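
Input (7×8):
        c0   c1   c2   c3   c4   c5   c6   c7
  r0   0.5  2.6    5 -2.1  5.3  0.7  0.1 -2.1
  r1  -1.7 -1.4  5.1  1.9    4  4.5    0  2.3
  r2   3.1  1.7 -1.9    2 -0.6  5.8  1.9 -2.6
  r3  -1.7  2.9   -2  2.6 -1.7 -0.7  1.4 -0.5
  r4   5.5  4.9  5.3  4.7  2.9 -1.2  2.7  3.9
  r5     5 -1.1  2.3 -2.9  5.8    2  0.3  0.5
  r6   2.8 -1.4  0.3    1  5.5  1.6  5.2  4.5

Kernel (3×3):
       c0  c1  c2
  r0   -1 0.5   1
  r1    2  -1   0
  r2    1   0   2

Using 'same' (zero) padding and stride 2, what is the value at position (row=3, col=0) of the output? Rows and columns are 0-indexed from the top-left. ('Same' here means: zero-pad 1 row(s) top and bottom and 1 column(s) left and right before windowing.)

The receptive field on the zero-padded input at this output position is [0 5 -1.1 / 0 2.8 -1.4 / 0 0 0]. Elementwise product with the kernel and sum: 0·-1 + 5·0.5 + -1.1·1 + 0·2 + 2.8·-1 + 0·1 + 0·2.

-1.4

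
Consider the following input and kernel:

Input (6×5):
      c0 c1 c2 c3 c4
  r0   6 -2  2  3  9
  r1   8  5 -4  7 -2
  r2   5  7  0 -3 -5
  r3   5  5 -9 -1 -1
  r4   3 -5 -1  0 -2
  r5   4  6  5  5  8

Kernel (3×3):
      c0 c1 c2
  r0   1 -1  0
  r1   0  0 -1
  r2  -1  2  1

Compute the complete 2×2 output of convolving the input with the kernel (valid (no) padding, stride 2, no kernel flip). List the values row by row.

21 -10
-7 3

Output[0,0]: The receptive field on the input at this output position is [6 -2 2 / 8 5 -4 / 5 7 0]. Elementwise product with the kernel and sum: 6·1 + -2·-1 + -4·-1 + 5·-1 + 7·2 + 0·1.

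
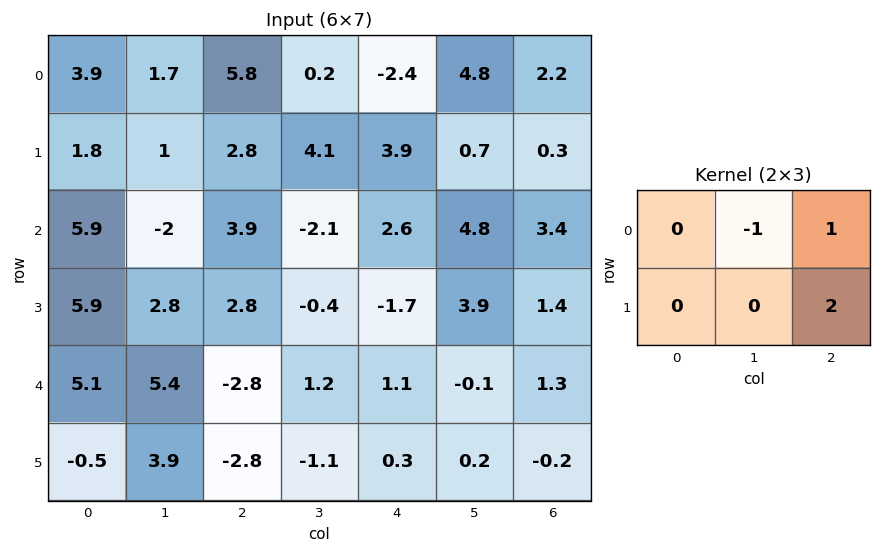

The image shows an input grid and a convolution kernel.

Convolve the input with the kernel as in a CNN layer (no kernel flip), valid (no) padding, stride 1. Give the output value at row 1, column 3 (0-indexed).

The receptive field on the input at this output position is [4.1 3.9 0.7 / -2.1 2.6 4.8]. Elementwise product with the kernel and sum: 3.9·-1 + 0.7·1 + 4.8·2.

6.4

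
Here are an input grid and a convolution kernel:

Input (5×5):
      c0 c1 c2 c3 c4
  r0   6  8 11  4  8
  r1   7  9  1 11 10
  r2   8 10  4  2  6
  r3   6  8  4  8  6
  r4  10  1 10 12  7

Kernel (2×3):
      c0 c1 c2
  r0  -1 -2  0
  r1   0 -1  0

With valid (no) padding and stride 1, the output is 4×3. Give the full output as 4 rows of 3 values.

Output[0,0]: The receptive field on the input at this output position is [6 8 11 / 7 9 1]. Elementwise product with the kernel and sum: 6·-1 + 8·-2 + 9·-1.
Output[0,1]: The receptive field on the input at this output position is [8 11 4 / 9 1 11]. Elementwise product with the kernel and sum: 8·-1 + 11·-2 + 1·-1.

-31 -31 -30
-35 -15 -25
-36 -22 -16
-23 -26 -32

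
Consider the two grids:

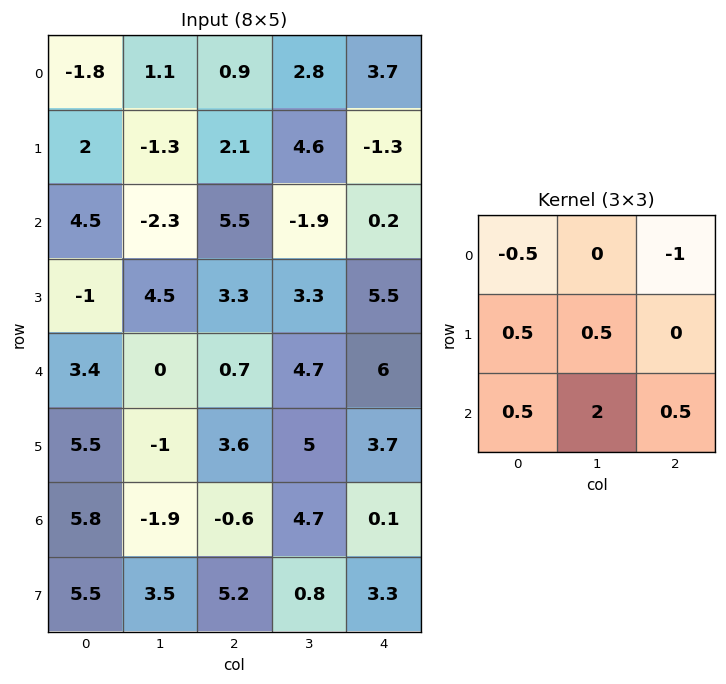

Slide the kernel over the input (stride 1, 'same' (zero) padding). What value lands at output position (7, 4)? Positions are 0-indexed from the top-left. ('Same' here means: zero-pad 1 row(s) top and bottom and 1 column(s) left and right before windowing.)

-0.3

The receptive field on the zero-padded input at this output position is [4.7 0.1 0 / 0.8 3.3 0 / 0 0 0]. Elementwise product with the kernel and sum: 4.7·-0.5 + 0·-1 + 0.8·0.5 + 3.3·0.5 + 0·0.5 + 0·2 + 0·0.5.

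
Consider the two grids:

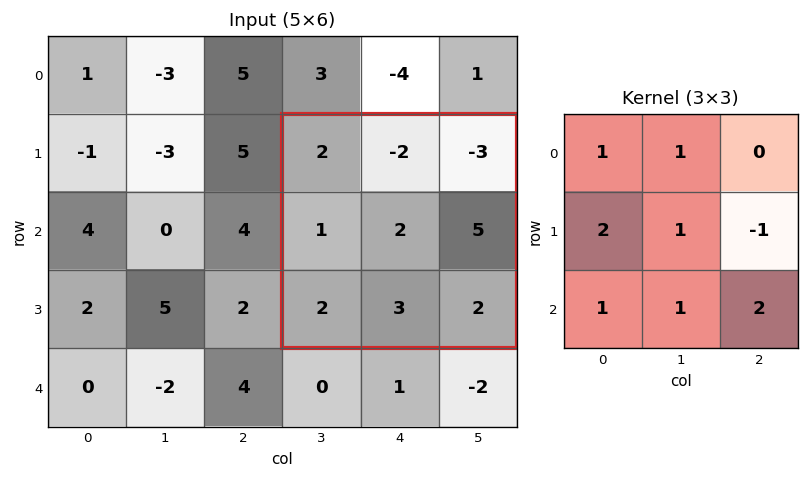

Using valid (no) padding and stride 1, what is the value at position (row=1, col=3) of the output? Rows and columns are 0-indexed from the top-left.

8

The receptive field on the input at this output position is [2 -2 -3 / 1 2 5 / 2 3 2]. Elementwise product with the kernel and sum: 2·1 + -2·1 + 1·2 + 2·1 + 5·-1 + 2·1 + 3·1 + 2·2.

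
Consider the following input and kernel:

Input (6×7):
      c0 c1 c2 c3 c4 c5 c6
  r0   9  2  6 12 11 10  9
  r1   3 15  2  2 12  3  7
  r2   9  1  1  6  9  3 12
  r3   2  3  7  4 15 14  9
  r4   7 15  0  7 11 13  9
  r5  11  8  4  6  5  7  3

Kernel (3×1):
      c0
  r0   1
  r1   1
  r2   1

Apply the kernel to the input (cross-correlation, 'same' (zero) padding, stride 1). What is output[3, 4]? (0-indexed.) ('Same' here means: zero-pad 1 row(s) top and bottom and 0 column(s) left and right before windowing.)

35

The receptive field on the zero-padded input at this output position is [9 / 15 / 11]. Elementwise product with the kernel and sum: 9·1 + 15·1 + 11·1.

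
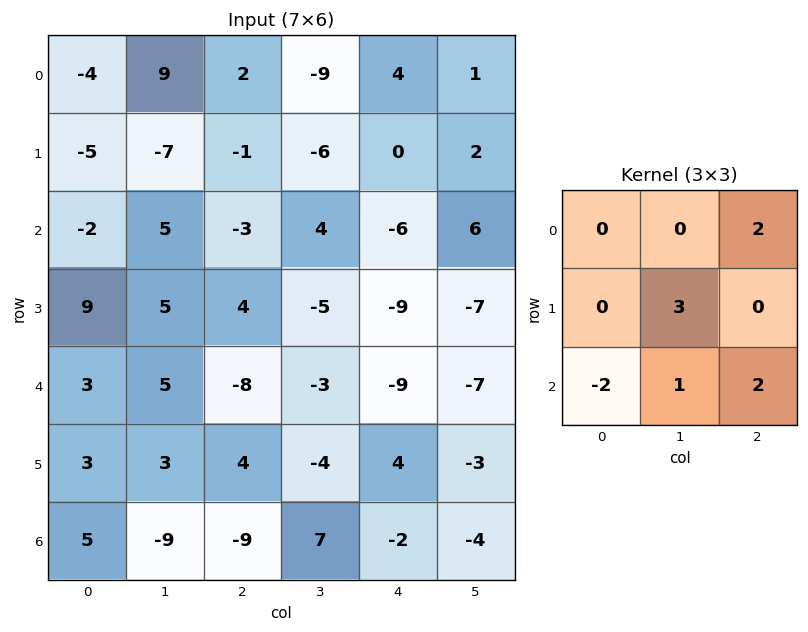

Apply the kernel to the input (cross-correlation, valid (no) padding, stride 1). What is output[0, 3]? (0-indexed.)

The receptive field on the input at this output position is [-9 4 1 / -6 0 2 / 4 -6 6]. Elementwise product with the kernel and sum: 1·2 + 0·3 + 4·-2 + -6·1 + 6·2.

0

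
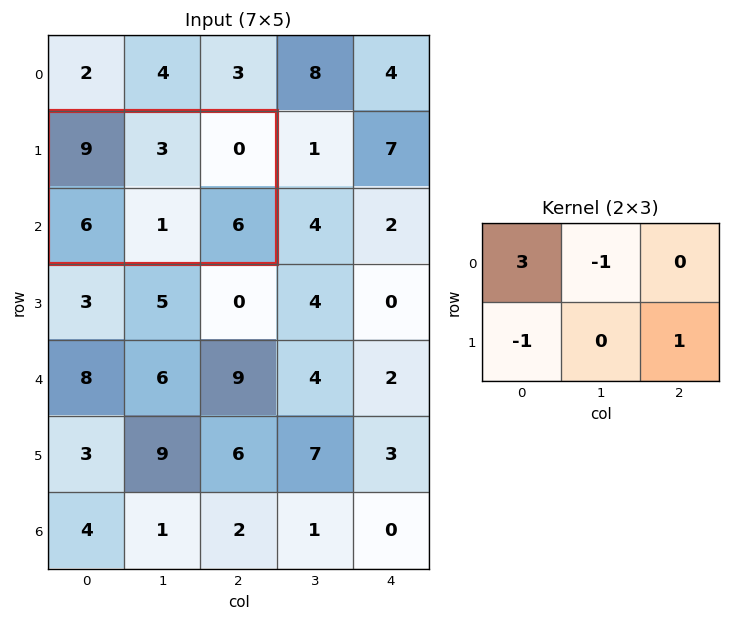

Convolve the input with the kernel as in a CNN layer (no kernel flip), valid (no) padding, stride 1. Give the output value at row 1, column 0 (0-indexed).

The receptive field on the input at this output position is [9 3 0 / 6 1 6]. Elementwise product with the kernel and sum: 9·3 + 3·-1 + 6·-1 + 6·1.

24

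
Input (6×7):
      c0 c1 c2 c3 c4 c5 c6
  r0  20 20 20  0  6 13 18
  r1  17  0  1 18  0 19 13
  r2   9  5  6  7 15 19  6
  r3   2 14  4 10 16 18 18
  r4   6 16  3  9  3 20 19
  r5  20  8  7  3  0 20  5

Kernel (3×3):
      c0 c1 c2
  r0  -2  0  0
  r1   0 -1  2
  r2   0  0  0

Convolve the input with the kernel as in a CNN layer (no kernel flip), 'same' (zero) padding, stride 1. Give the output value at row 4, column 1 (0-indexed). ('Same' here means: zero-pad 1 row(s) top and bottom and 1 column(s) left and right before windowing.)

-14

The receptive field on the zero-padded input at this output position is [2 14 4 / 6 16 3 / 20 8 7]. Elementwise product with the kernel and sum: 2·-2 + 16·-1 + 3·2.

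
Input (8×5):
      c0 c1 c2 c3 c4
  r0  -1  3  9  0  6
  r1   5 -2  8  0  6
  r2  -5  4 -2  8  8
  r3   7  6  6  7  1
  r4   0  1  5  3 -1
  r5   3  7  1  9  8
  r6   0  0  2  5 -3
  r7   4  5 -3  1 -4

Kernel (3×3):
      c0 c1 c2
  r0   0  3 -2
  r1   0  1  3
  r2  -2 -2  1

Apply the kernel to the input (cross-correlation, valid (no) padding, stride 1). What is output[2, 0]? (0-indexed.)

43

The receptive field on the input at this output position is [-5 4 -2 / 7 6 6 / 0 1 5]. Elementwise product with the kernel and sum: 4·3 + -2·-2 + 6·1 + 6·3 + 0·-2 + 1·-2 + 5·1.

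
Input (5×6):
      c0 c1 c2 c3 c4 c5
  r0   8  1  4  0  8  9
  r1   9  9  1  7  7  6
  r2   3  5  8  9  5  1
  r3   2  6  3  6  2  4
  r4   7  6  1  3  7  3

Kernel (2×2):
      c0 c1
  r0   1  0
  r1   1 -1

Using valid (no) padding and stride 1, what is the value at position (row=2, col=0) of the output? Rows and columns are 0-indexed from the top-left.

The receptive field on the input at this output position is [3 5 / 2 6]. Elementwise product with the kernel and sum: 3·1 + 2·1 + 6·-1.

-1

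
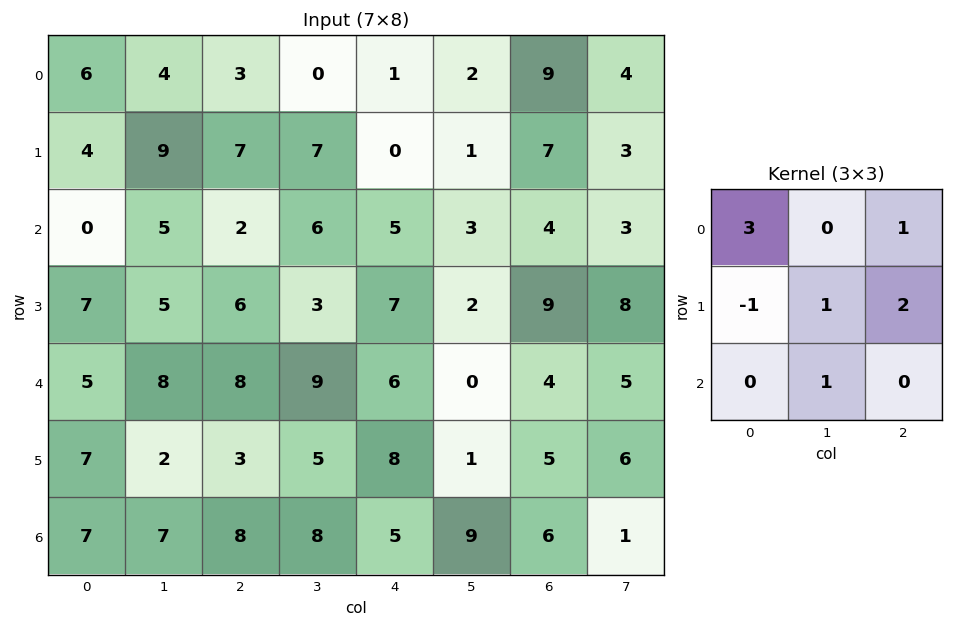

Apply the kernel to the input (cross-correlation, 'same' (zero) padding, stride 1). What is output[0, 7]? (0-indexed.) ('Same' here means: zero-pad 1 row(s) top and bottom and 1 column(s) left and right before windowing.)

-2

The receptive field on the zero-padded input at this output position is [0 0 0 / 9 4 0 / 7 3 0]. Elementwise product with the kernel and sum: 0·3 + 0·1 + 9·-1 + 4·1 + 0·2 + 3·1.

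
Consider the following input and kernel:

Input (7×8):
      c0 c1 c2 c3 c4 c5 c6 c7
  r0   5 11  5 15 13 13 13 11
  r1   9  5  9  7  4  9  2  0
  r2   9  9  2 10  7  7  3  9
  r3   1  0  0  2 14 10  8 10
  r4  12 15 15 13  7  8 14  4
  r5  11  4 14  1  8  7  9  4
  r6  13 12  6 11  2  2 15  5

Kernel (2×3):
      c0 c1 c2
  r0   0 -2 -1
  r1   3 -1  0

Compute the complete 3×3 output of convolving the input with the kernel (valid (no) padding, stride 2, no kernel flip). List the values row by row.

Output[0,0]: The receptive field on the input at this output position is [5 11 5 / 9 5 9]. Elementwise product with the kernel and sum: 11·-2 + 5·-1 + 9·3 + 5·-1.
Output[0,1]: The receptive field on the input at this output position is [5 15 13 / 9 7 4]. Elementwise product with the kernel and sum: 15·-2 + 13·-1 + 9·3 + 7·-1.

-5 -23 -36
-17 -29 15
-16 8 -13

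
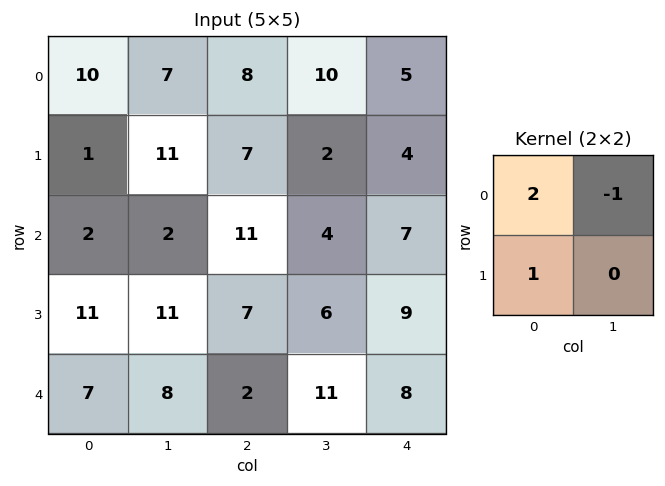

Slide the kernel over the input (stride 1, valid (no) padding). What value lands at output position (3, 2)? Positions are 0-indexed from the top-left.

The receptive field on the input at this output position is [7 6 / 2 11]. Elementwise product with the kernel and sum: 7·2 + 6·-1 + 2·1.

10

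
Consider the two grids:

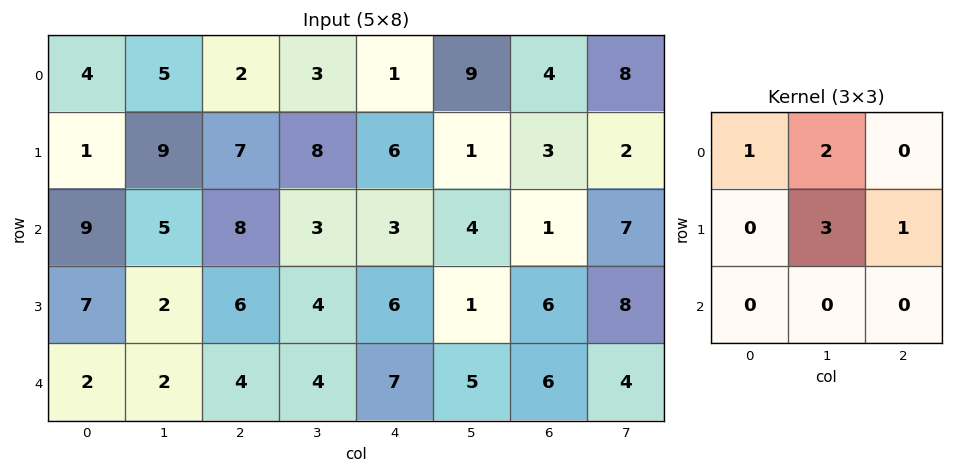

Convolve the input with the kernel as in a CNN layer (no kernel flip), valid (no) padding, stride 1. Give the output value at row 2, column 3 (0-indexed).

28

The receptive field on the input at this output position is [3 3 4 / 4 6 1 / 4 7 5]. Elementwise product with the kernel and sum: 3·1 + 3·2 + 6·3 + 1·1.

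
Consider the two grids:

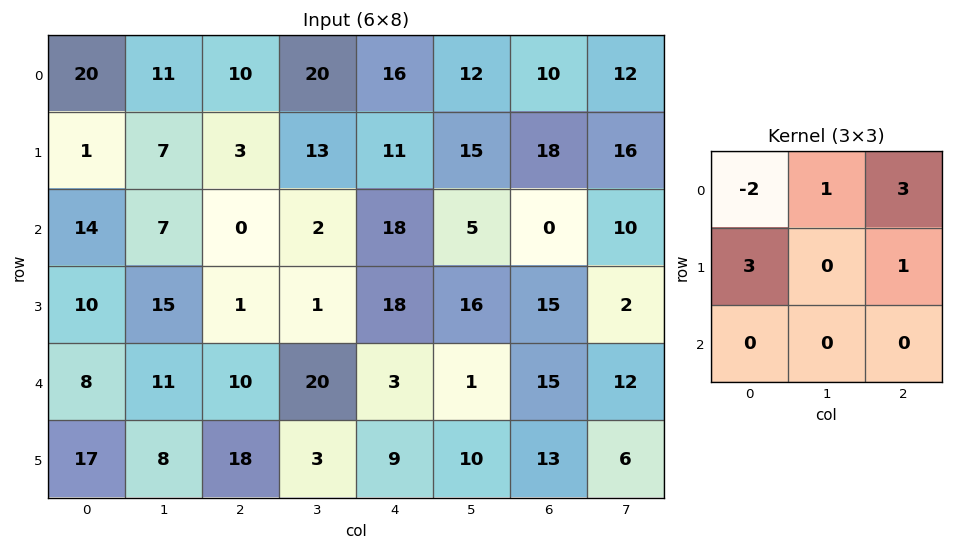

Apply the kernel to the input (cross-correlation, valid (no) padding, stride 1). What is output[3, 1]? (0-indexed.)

The receptive field on the input at this output position is [15 1 1 / 11 10 20 / 8 18 3]. Elementwise product with the kernel and sum: 15·-2 + 1·1 + 1·3 + 11·3 + 20·1.

27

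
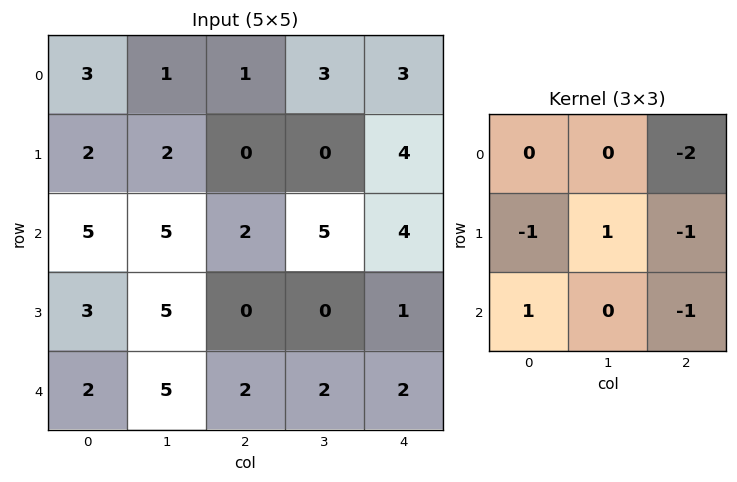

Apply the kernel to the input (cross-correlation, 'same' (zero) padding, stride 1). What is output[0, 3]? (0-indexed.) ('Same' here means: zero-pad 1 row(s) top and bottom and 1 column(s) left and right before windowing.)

The receptive field on the zero-padded input at this output position is [0 0 0 / 1 3 3 / 0 0 4]. Elementwise product with the kernel and sum: 0·-2 + 1·-1 + 3·1 + 3·-1 + 0·1 + 4·-1.

-5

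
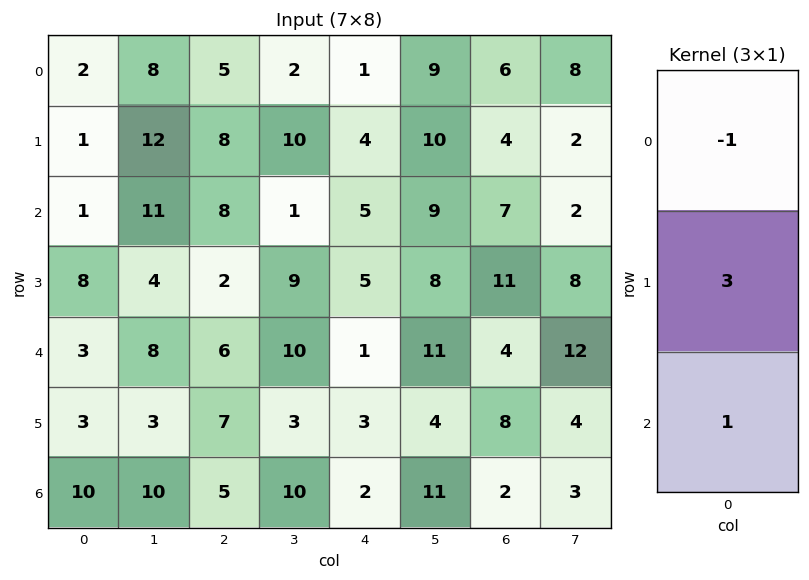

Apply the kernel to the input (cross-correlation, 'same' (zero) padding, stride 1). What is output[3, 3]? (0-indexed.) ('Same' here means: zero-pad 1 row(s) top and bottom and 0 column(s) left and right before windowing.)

The receptive field on the zero-padded input at this output position is [1 / 9 / 10]. Elementwise product with the kernel and sum: 1·-1 + 9·3 + 10·1.

36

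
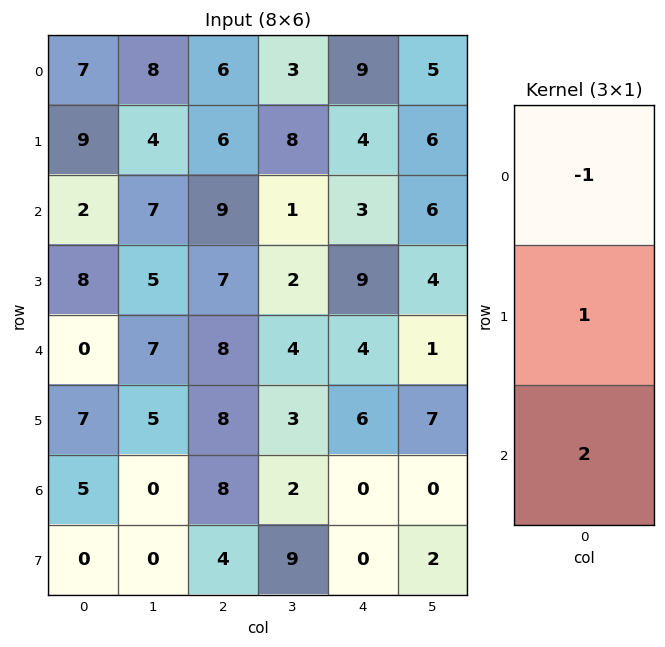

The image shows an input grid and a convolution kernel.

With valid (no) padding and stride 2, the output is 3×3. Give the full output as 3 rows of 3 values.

6 18 1
6 14 14
17 16 2

Output[0,0]: The receptive field on the input at this output position is [7 / 9 / 2]. Elementwise product with the kernel and sum: 7·-1 + 9·1 + 2·2.
Output[0,1]: The receptive field on the input at this output position is [6 / 6 / 9]. Elementwise product with the kernel and sum: 6·-1 + 6·1 + 9·2.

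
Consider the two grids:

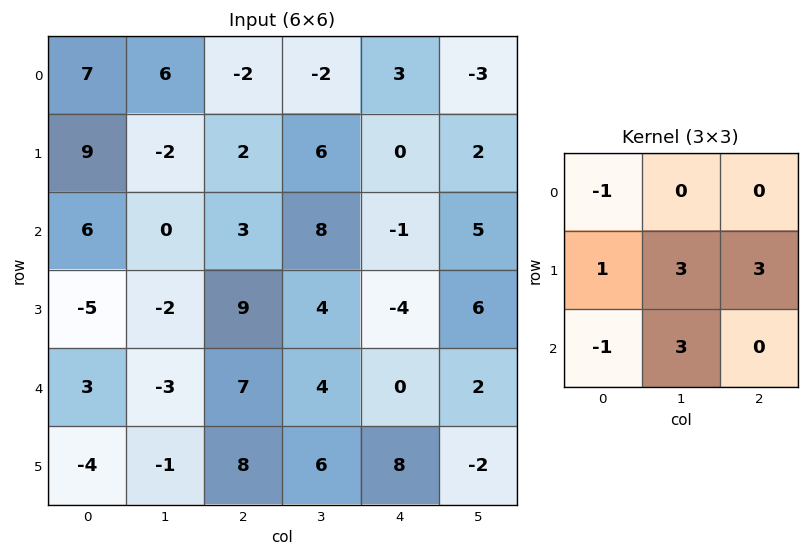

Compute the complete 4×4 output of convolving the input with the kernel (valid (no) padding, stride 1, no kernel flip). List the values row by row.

-4 25 43 3
5 64 25 -2
-2 61 11 -2
21 57 20 24

Output[0,0]: The receptive field on the input at this output position is [7 6 -2 / 9 -2 2 / 6 0 3]. Elementwise product with the kernel and sum: 7·-1 + 9·1 + -2·3 + 2·3 + 6·-1 + 0·3.
Output[0,1]: The receptive field on the input at this output position is [6 -2 -2 / -2 2 6 / 0 3 8]. Elementwise product with the kernel and sum: 6·-1 + -2·1 + 2·3 + 6·3 + 0·-1 + 3·3.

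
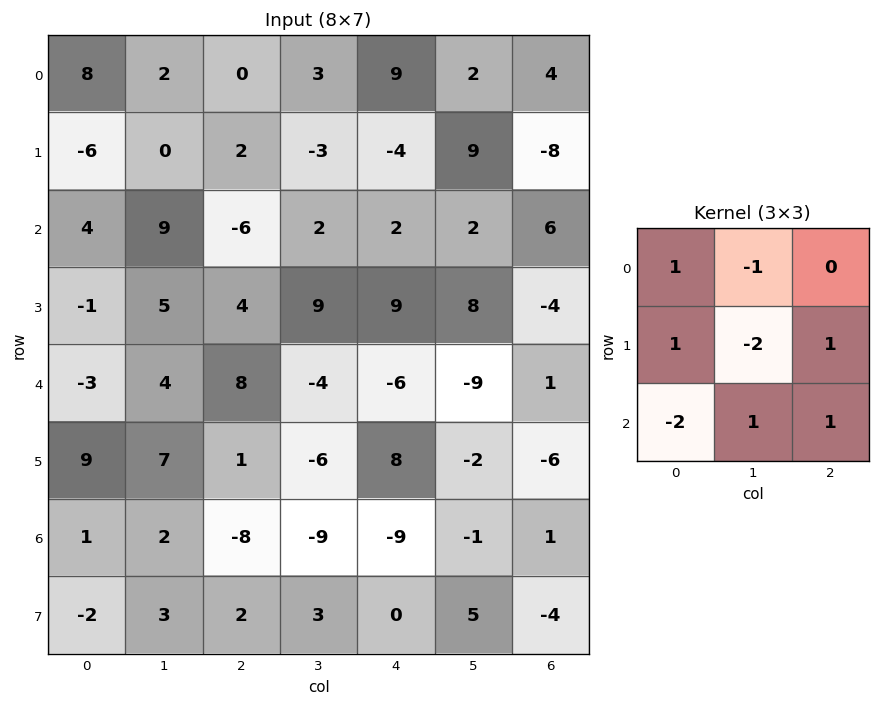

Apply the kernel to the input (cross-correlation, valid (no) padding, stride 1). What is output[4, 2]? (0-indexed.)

The receptive field on the input at this output position is [8 -4 -6 / 1 -6 8 / -8 -9 -9]. Elementwise product with the kernel and sum: 8·1 + -4·-1 + 1·1 + -6·-2 + 8·1 + -8·-2 + -9·1 + -9·1.

31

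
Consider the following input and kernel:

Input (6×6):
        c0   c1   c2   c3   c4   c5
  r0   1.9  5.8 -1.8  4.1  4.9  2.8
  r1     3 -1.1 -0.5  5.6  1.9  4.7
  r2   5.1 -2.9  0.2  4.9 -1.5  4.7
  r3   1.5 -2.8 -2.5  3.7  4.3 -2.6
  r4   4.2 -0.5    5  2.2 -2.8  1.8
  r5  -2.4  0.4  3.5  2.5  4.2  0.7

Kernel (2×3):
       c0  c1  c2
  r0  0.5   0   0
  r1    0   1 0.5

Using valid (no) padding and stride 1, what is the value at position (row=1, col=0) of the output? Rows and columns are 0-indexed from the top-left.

The receptive field on the input at this output position is [3 -1.1 -0.5 / 5.1 -2.9 0.2]. Elementwise product with the kernel and sum: 3·0.5 + -2.9·1 + 0.2·0.5.

-1.3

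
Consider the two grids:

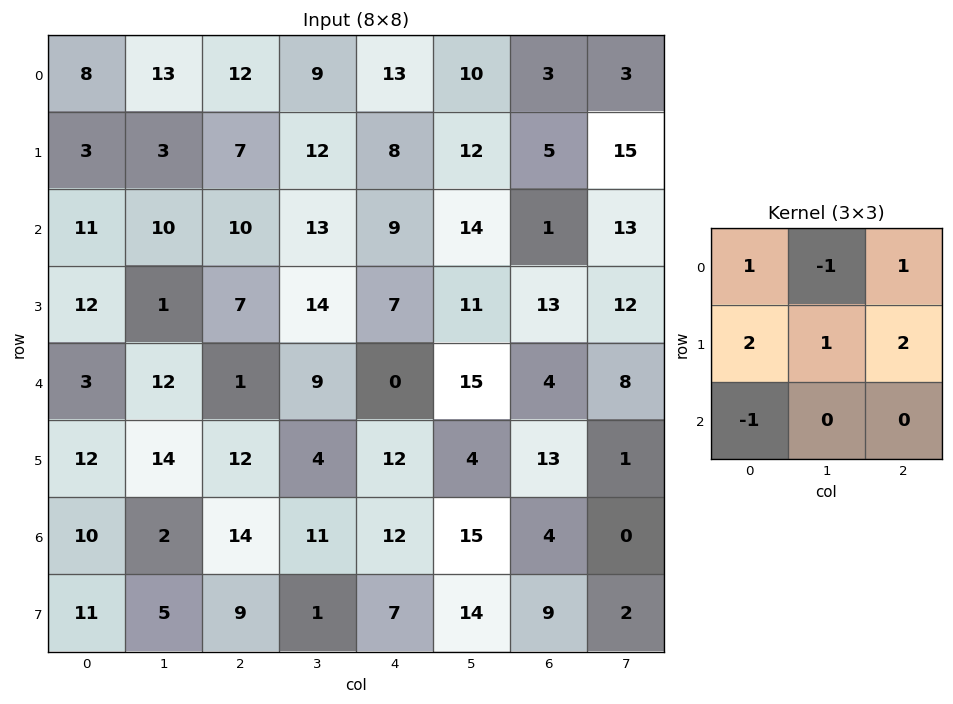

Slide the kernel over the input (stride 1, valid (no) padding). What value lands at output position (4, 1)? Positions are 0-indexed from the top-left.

The receptive field on the input at this output position is [12 1 9 / 14 12 4 / 2 14 11]. Elementwise product with the kernel and sum: 12·1 + 1·-1 + 9·1 + 14·2 + 12·1 + 4·2 + 2·-1.

66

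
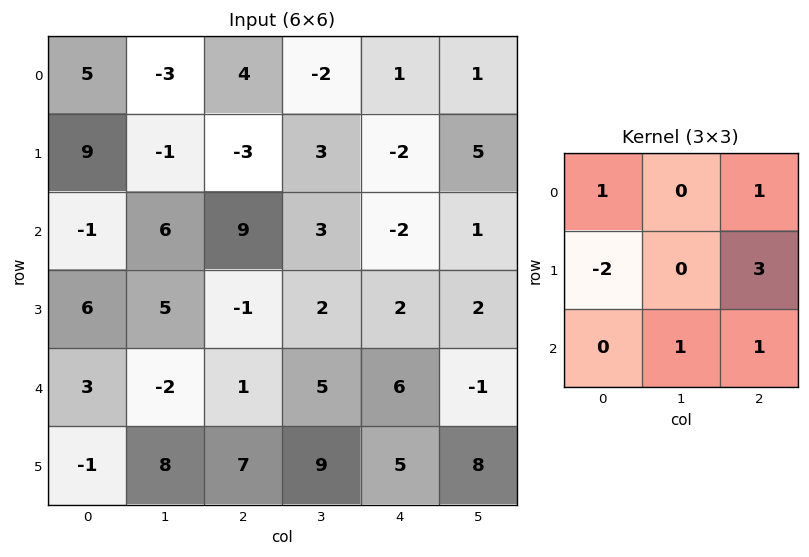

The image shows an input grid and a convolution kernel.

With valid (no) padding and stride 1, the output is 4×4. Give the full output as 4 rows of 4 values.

Output[0,0]: The receptive field on the input at this output position is [5 -3 4 / 9 -1 -3 / -1 6 9]. Elementwise product with the kernel and sum: 5·1 + 4·1 + 9·-2 + -3·3 + 6·1 + 9·1.

-3 18 6 7
39 0 -25 9
-8 11 26 11
17 42 31 4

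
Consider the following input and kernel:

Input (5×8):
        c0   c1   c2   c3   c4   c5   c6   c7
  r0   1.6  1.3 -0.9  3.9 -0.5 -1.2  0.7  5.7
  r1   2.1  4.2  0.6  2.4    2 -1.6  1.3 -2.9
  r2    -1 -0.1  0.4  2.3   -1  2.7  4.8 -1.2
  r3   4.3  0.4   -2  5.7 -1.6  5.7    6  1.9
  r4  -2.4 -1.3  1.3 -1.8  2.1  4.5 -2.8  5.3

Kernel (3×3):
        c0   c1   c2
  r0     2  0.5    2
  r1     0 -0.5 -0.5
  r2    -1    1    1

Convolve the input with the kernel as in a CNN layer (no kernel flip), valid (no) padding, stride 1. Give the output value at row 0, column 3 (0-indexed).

The receptive field on the input at this output position is [3.9 -0.5 -1.2 / 2.4 2 -1.6 / 2.3 -1 2.7]. Elementwise product with the kernel and sum: 3.9·2 + -0.5·0.5 + -1.2·2 + 2·-0.5 + -1.6·-0.5 + 2.3·-1 + -1·1 + 2.7·1.

4.35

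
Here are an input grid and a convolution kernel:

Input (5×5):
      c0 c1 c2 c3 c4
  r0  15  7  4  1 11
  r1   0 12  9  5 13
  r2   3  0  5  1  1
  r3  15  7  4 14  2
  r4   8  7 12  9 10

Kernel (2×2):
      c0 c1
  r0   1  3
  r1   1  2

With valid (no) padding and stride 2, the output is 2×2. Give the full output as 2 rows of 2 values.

Output[0,0]: The receptive field on the input at this output position is [15 7 / 0 12]. Elementwise product with the kernel and sum: 15·1 + 7·3 + 0·1 + 12·2.
Output[0,1]: The receptive field on the input at this output position is [4 1 / 9 5]. Elementwise product with the kernel and sum: 4·1 + 1·3 + 9·1 + 5·2.

60 26
32 40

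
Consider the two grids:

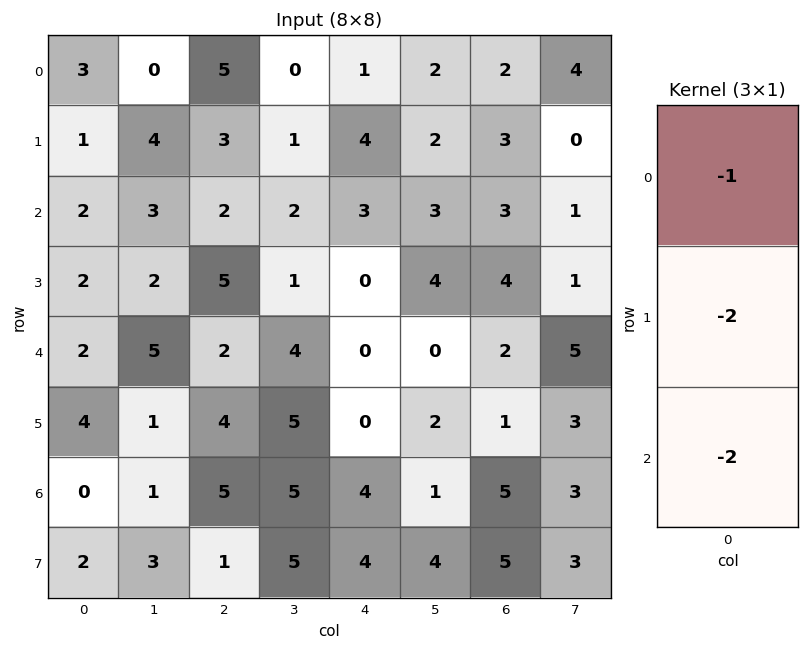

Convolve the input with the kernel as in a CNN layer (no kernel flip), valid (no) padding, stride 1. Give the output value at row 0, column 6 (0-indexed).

-14

The receptive field on the input at this output position is [2 / 3 / 3]. Elementwise product with the kernel and sum: 2·-1 + 3·-2 + 3·-2.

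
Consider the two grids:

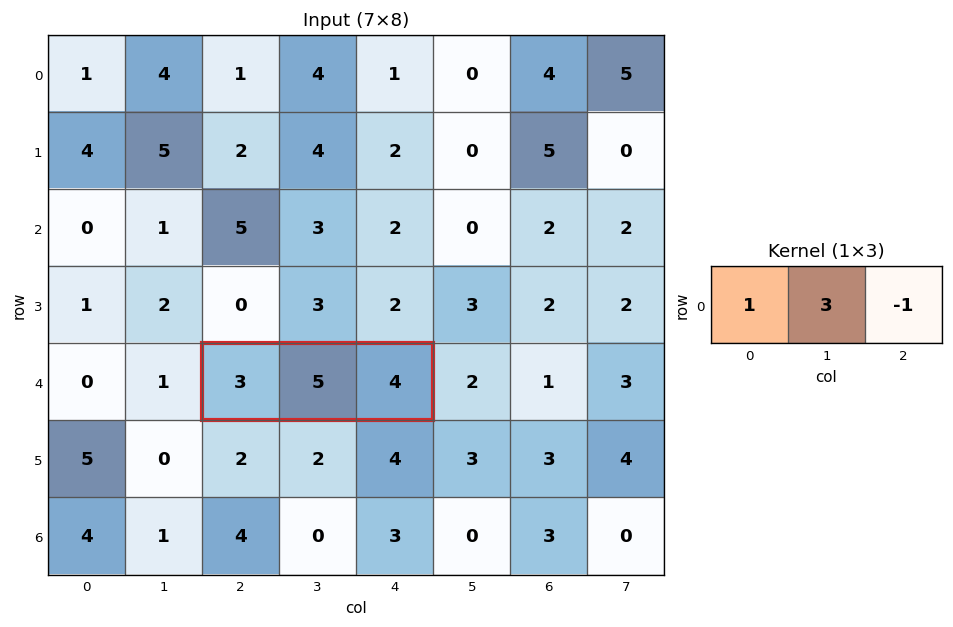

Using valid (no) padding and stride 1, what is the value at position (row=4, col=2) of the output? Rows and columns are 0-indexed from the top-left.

14

The receptive field on the input at this output position is [3 5 4]. Elementwise product with the kernel and sum: 3·1 + 5·3 + 4·-1.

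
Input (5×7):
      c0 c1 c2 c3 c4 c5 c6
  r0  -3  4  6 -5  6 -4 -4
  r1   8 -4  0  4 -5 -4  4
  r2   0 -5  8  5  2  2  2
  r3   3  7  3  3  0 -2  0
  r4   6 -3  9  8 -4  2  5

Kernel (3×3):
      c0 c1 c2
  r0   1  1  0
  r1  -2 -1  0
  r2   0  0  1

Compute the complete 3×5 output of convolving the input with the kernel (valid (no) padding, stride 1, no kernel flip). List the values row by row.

Output[0,0]: The receptive field on the input at this output position is [-3 4 6 / 8 -4 0 / 0 -5 8]. Elementwise product with the kernel and sum: -3·1 + 4·1 + 8·-2 + -4·-1 + 8·1.

-3 23 -1 0 18
12 1 -17 -15 -15
-9 -6 0 3 11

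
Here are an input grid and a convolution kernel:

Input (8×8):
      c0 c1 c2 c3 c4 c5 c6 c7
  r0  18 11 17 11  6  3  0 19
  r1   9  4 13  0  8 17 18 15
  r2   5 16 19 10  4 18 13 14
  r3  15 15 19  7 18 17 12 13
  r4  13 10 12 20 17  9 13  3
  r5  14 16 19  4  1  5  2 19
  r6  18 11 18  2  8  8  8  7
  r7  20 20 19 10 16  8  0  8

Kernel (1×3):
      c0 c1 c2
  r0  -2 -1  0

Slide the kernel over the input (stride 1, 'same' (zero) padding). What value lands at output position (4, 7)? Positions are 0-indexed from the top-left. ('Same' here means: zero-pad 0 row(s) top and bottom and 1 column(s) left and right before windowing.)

-29

The receptive field on the zero-padded input at this output position is [13 3 0]. Elementwise product with the kernel and sum: 13·-2 + 3·-1.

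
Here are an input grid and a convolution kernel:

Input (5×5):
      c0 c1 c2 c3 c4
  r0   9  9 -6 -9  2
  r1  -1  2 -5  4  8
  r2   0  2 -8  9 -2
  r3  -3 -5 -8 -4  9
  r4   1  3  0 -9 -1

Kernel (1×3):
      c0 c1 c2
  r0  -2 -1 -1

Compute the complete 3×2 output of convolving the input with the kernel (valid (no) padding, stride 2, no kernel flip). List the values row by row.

-21 19
6 9
-5 10

Output[0,0]: The receptive field on the input at this output position is [9 9 -6]. Elementwise product with the kernel and sum: 9·-2 + 9·-1 + -6·-1.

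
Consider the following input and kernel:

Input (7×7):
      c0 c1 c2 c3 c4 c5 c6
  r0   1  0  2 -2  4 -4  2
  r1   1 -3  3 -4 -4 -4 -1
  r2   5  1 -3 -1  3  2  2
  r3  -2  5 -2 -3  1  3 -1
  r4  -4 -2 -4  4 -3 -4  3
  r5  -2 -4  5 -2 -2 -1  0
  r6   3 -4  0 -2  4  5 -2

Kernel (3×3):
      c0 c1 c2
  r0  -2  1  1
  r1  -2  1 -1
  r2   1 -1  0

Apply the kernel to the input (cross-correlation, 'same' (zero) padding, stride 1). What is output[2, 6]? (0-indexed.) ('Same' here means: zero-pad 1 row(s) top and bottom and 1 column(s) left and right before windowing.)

9

The receptive field on the zero-padded input at this output position is [-4 -1 0 / 2 2 0 / 3 -1 0]. Elementwise product with the kernel and sum: -4·-2 + -1·1 + 0·1 + 2·-2 + 2·1 + 0·-1 + 3·1 + -1·-1.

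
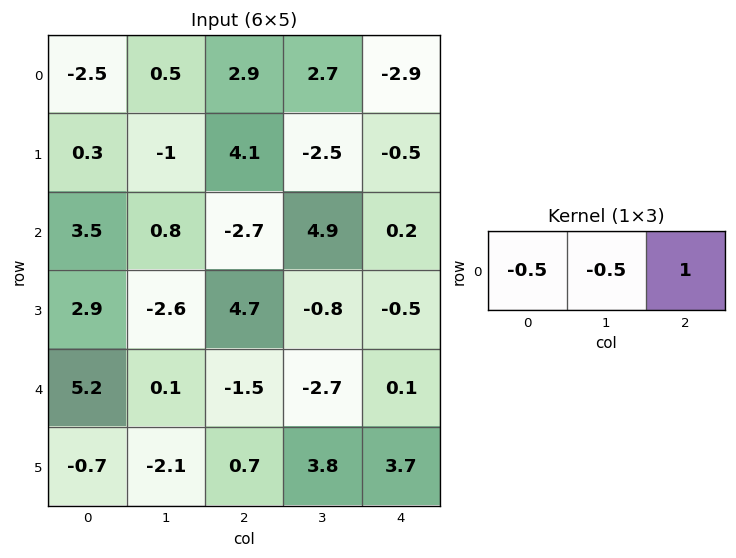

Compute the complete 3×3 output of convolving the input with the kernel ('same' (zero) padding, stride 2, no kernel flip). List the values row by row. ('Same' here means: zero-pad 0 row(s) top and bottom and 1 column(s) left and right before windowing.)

1.75 1 0.1
-0.95 5.85 -2.55
-2.5 -2 1.3

Output[0,0]: The receptive field on the zero-padded input at this output position is [0 -2.5 0.5]. Elementwise product with the kernel and sum: 0·-0.5 + -2.5·-0.5 + 0.5·1.
Output[0,1]: The receptive field on the zero-padded input at this output position is [0.5 2.9 2.7]. Elementwise product with the kernel and sum: 0.5·-0.5 + 2.9·-0.5 + 2.7·1.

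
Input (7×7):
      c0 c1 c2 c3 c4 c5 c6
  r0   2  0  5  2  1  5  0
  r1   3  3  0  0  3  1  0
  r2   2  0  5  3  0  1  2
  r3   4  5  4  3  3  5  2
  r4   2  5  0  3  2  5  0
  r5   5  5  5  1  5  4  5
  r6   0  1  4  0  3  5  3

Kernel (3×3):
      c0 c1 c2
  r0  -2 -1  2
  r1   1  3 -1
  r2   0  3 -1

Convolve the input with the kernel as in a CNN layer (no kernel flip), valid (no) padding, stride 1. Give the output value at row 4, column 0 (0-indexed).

5

The receptive field on the input at this output position is [2 5 0 / 5 5 5 / 0 1 4]. Elementwise product with the kernel and sum: 2·-2 + 5·-1 + 0·2 + 5·1 + 5·3 + 5·-1 + 1·3 + 4·-1.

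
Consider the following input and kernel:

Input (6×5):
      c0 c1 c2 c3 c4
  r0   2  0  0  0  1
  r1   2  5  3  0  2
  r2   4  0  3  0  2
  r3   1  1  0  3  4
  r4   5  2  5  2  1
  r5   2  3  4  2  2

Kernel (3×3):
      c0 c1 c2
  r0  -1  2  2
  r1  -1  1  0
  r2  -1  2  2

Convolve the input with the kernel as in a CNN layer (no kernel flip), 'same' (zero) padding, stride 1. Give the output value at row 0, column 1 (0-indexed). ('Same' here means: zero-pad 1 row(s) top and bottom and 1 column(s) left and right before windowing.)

The receptive field on the zero-padded input at this output position is [0 0 0 / 2 0 0 / 2 5 3]. Elementwise product with the kernel and sum: 0·-1 + 0·2 + 0·2 + 2·-1 + 0·1 + 2·-1 + 5·2 + 3·2.

12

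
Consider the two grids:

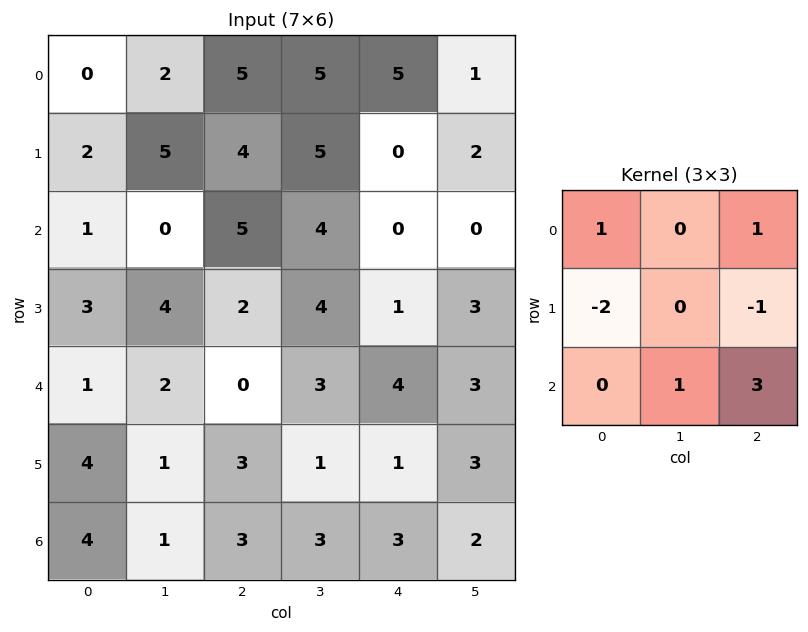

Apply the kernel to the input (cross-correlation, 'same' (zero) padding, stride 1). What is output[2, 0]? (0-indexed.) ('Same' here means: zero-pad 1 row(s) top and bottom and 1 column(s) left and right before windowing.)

20

The receptive field on the zero-padded input at this output position is [0 2 5 / 0 1 0 / 0 3 4]. Elementwise product with the kernel and sum: 0·1 + 5·1 + 0·-2 + 0·-1 + 3·1 + 4·3.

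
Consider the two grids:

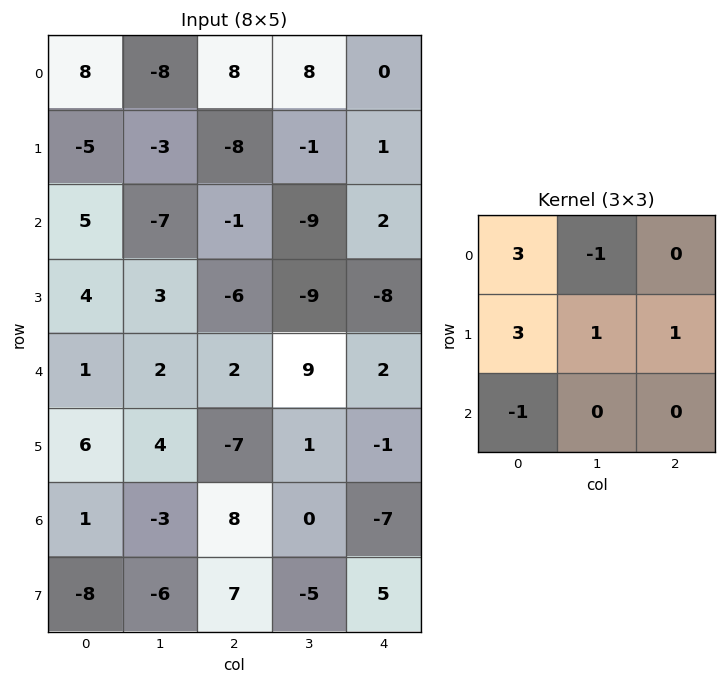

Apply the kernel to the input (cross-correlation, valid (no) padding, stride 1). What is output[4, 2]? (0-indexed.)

The receptive field on the input at this output position is [2 9 2 / -7 1 -1 / 8 0 -7]. Elementwise product with the kernel and sum: 2·3 + 9·-1 + -7·3 + 1·1 + -1·1 + 8·-1.

-32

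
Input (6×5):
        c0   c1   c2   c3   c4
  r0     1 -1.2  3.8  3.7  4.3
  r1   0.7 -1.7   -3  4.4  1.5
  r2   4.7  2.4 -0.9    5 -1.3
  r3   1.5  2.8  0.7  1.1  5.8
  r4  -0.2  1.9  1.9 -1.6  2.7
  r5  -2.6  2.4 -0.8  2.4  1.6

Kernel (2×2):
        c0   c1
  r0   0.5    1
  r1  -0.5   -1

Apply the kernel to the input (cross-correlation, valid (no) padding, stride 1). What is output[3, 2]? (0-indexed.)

The receptive field on the input at this output position is [0.7 1.1 / 1.9 -1.6]. Elementwise product with the kernel and sum: 0.7·0.5 + 1.1·1 + 1.9·-0.5 + -1.6·-1.

2.1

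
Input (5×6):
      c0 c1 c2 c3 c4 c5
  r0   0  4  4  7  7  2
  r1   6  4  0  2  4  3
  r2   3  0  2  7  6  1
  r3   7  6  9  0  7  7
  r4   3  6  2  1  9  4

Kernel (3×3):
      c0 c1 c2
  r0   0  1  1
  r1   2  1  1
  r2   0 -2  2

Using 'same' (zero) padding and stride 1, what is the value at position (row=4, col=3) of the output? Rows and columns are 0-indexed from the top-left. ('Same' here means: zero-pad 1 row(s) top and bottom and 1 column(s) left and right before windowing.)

21

The receptive field on the zero-padded input at this output position is [9 0 7 / 2 1 9 / 0 0 0]. Elementwise product with the kernel and sum: 0·1 + 7·1 + 2·2 + 1·1 + 9·1 + 0·-2 + 0·2.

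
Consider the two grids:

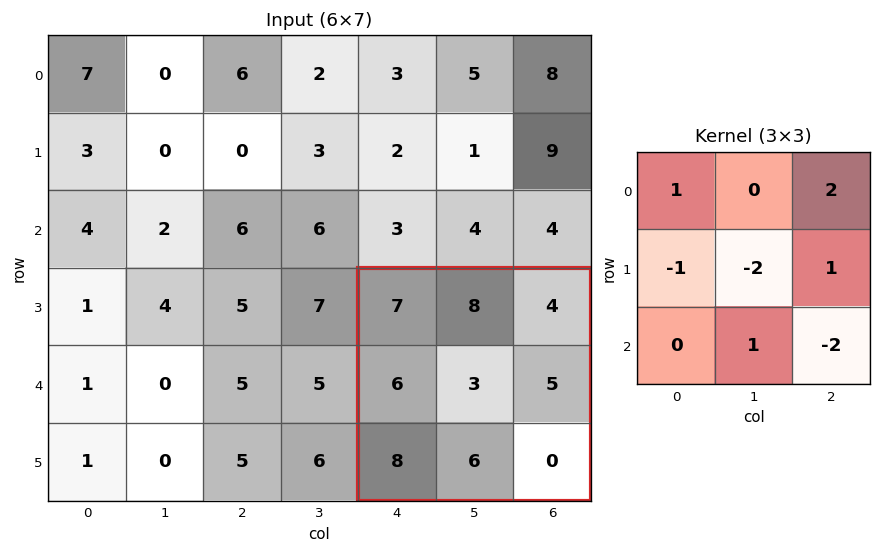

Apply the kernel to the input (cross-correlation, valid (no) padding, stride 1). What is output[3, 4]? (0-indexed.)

14

The receptive field on the input at this output position is [7 8 4 / 6 3 5 / 8 6 0]. Elementwise product with the kernel and sum: 7·1 + 4·2 + 6·-1 + 3·-2 + 5·1 + 6·1 + 0·-2.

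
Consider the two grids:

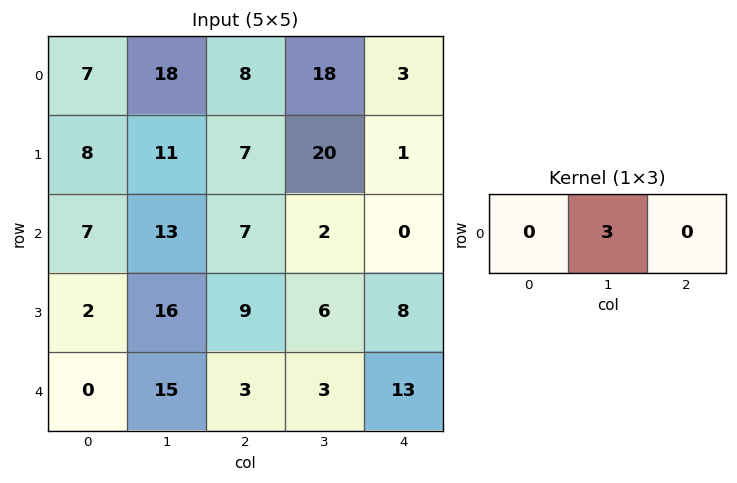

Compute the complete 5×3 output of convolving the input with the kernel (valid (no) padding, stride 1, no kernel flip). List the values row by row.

54 24 54
33 21 60
39 21 6
48 27 18
45 9 9

Output[0,0]: The receptive field on the input at this output position is [7 18 8]. Elementwise product with the kernel and sum: 18·3.
Output[0,1]: The receptive field on the input at this output position is [18 8 18]. Elementwise product with the kernel and sum: 8·3.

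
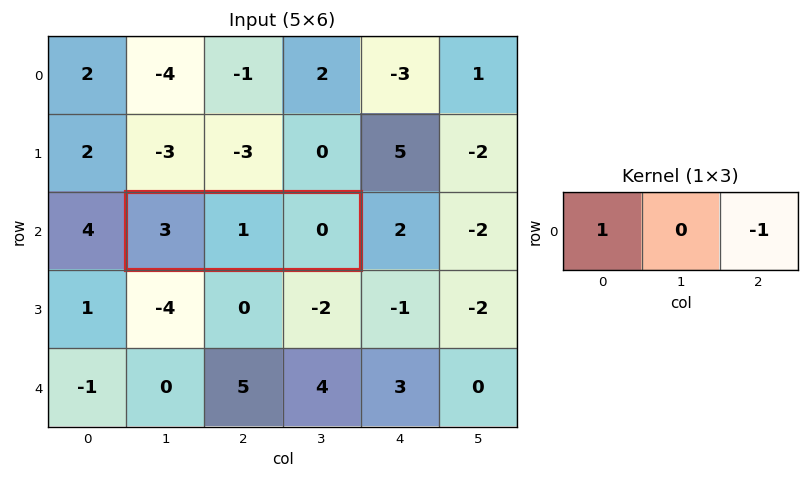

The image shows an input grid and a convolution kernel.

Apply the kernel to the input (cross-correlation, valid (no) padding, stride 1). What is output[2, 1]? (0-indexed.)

3

The receptive field on the input at this output position is [3 1 0]. Elementwise product with the kernel and sum: 3·1 + 0·-1.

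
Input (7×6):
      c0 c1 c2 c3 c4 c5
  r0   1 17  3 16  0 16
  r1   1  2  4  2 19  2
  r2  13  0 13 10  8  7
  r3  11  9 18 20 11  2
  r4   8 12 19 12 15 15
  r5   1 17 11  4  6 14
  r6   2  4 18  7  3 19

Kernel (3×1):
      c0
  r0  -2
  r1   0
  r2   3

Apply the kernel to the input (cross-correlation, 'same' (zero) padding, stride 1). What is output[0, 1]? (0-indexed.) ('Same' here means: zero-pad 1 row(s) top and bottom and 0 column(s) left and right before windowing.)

The receptive field on the zero-padded input at this output position is [0 / 17 / 2]. Elementwise product with the kernel and sum: 0·-2 + 2·3.

6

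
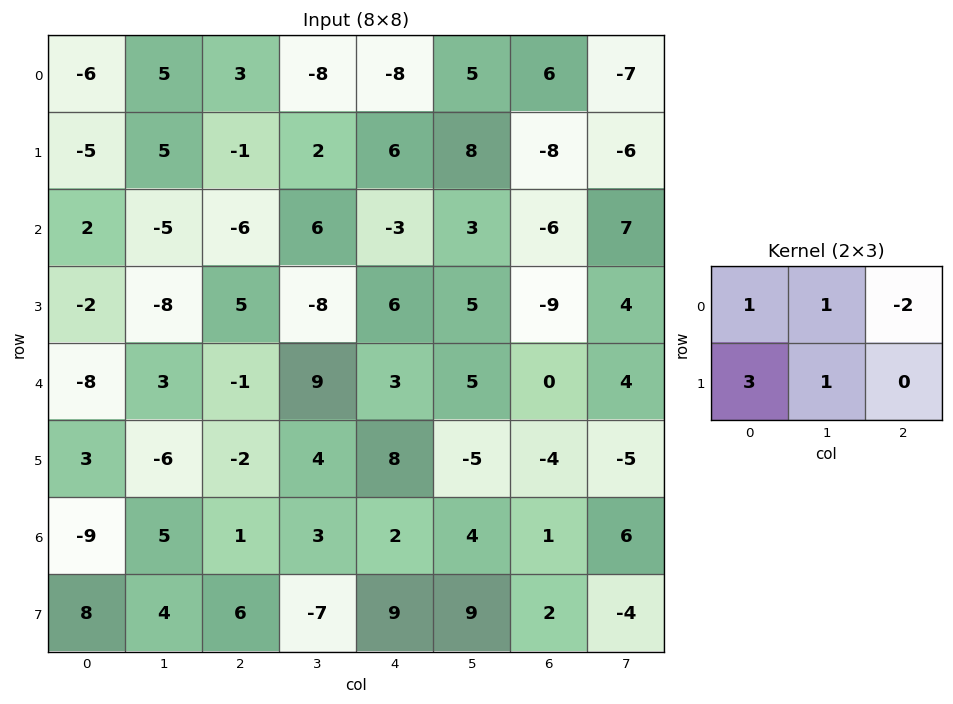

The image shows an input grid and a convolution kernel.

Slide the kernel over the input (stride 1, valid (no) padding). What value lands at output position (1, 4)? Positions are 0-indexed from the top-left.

24

The receptive field on the input at this output position is [6 8 -8 / -3 3 -6]. Elementwise product with the kernel and sum: 6·1 + 8·1 + -8·-2 + -3·3 + 3·1.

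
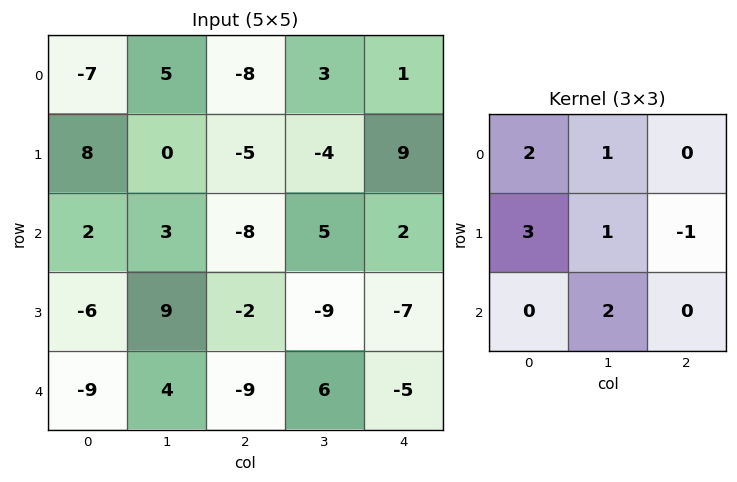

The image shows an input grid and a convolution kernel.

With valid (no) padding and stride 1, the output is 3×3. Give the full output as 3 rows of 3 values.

26 -15 -31
51 -13 -53
8 14 -7

Output[0,0]: The receptive field on the input at this output position is [-7 5 -8 / 8 0 -5 / 2 3 -8]. Elementwise product with the kernel and sum: -7·2 + 5·1 + 8·3 + 0·1 + -5·-1 + 3·2.
Output[0,1]: The receptive field on the input at this output position is [5 -8 3 / 0 -5 -4 / 3 -8 5]. Elementwise product with the kernel and sum: 5·2 + -8·1 + 0·3 + -5·1 + -4·-1 + -8·2.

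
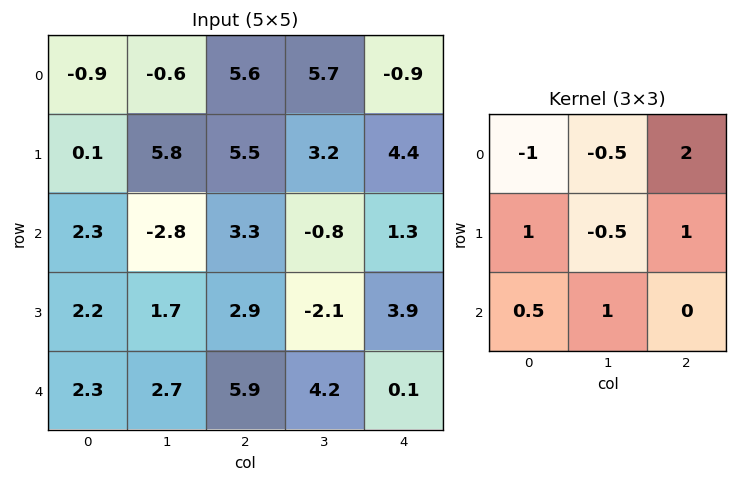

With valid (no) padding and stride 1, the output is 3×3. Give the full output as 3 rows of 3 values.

13.45 17.35 -1.1
17.8 -3.65 6.05
13.8 4.95 14.7

Output[0,0]: The receptive field on the input at this output position is [-0.9 -0.6 5.6 / 0.1 5.8 5.5 / 2.3 -2.8 3.3]. Elementwise product with the kernel and sum: -0.9·-1 + -0.6·-0.5 + 5.6·2 + 0.1·1 + 5.8·-0.5 + 5.5·1 + 2.3·0.5 + -2.8·1.
Output[0,1]: The receptive field on the input at this output position is [-0.6 5.6 5.7 / 5.8 5.5 3.2 / -2.8 3.3 -0.8]. Elementwise product with the kernel and sum: -0.6·-1 + 5.6·-0.5 + 5.7·2 + 5.8·1 + 5.5·-0.5 + 3.2·1 + -2.8·0.5 + 3.3·1.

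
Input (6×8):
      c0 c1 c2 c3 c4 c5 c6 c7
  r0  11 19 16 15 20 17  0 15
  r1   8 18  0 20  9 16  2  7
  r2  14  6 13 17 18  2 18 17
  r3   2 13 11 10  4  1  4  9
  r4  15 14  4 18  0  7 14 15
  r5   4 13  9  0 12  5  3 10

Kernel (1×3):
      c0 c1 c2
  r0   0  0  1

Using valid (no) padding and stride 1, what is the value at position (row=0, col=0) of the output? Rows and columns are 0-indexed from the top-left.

The receptive field on the input at this output position is [11 19 16]. Elementwise product with the kernel and sum: 16·1.

16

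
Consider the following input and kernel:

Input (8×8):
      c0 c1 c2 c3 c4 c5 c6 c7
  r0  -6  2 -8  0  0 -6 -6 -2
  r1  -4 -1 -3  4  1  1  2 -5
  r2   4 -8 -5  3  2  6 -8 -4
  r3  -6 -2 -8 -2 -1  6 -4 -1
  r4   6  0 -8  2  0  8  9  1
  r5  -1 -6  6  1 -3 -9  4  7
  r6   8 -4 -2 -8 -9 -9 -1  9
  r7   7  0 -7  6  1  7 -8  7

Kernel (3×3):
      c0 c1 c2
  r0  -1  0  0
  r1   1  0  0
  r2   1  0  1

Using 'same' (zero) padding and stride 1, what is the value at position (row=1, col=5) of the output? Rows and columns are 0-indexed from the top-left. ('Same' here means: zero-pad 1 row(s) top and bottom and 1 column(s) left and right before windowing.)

-5

The receptive field on the zero-padded input at this output position is [0 -6 -6 / 1 1 2 / 2 6 -8]. Elementwise product with the kernel and sum: 0·-1 + 1·1 + 2·1 + -8·1.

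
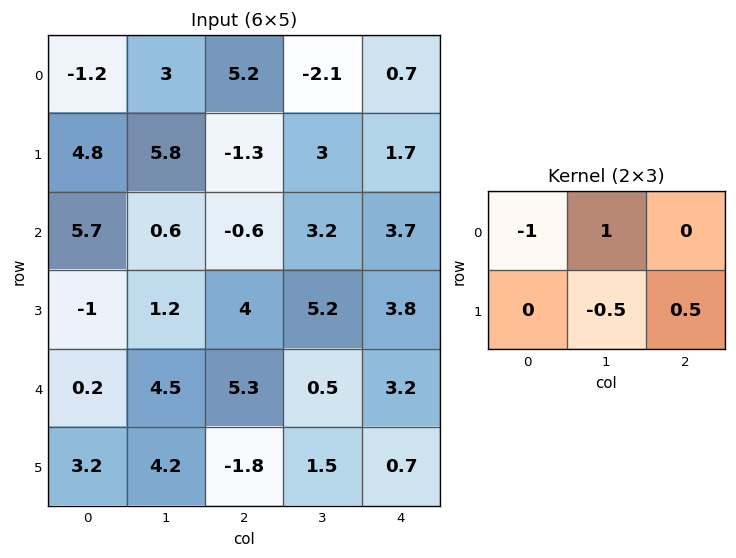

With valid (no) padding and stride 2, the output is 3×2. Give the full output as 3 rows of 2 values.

Output[0,0]: The receptive field on the input at this output position is [-1.2 3 5.2 / 4.8 5.8 -1.3]. Elementwise product with the kernel and sum: -1.2·-1 + 3·1 + 5.8·-0.5 + -1.3·0.5.

0.65 -7.95
-3.7 3.1
1.3 -5.2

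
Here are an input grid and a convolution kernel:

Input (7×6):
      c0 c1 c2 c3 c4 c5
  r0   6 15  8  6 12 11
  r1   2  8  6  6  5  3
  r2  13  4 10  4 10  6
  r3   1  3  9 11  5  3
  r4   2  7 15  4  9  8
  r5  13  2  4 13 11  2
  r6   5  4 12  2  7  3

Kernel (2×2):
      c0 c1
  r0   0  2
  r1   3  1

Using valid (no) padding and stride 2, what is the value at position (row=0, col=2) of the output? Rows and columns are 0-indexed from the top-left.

40

The receptive field on the input at this output position is [12 11 / 5 3]. Elementwise product with the kernel and sum: 11·2 + 5·3 + 3·1.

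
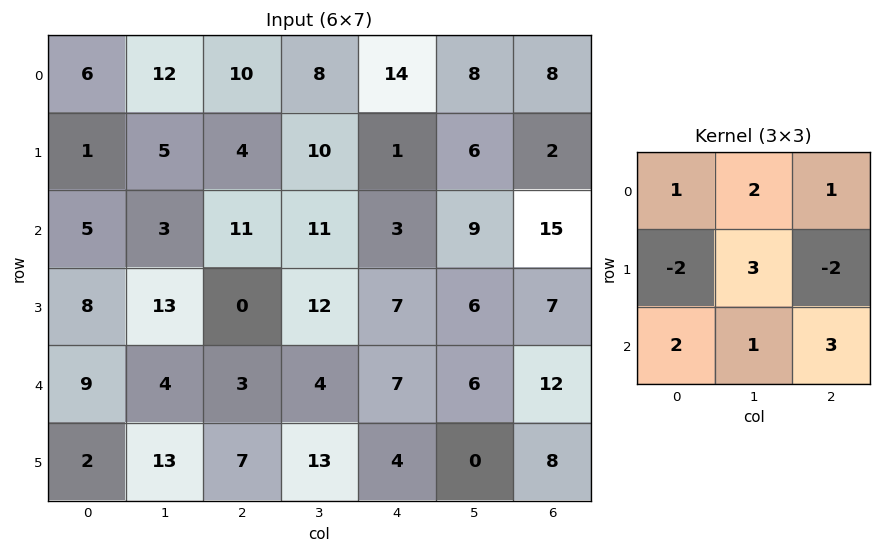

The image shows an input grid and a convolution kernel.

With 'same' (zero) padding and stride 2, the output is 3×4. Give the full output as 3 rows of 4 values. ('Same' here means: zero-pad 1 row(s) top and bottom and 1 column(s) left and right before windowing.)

Output[0,0]: The receptive field on the zero-padded input at this output position is [0 0 0 / 0 6 12 / 0 1 5]. Elementwise product with the kernel and sum: 0·1 + 0·2 + 0·1 + 0·-2 + 6·3 + 12·-2 + 0·2 + 1·1 + 5·3.
Output[0,1]: The receptive field on the zero-padded input at this output position is [0 0 0 / 12 10 8 / 5 4 10]. Elementwise product with the kernel and sum: 0·1 + 0·2 + 0·1 + 12·-2 + 10·3 + 8·-2 + 5·2 + 4·1 + 10·3.

10 34 49 22
63 90 36 56
89 90 63 52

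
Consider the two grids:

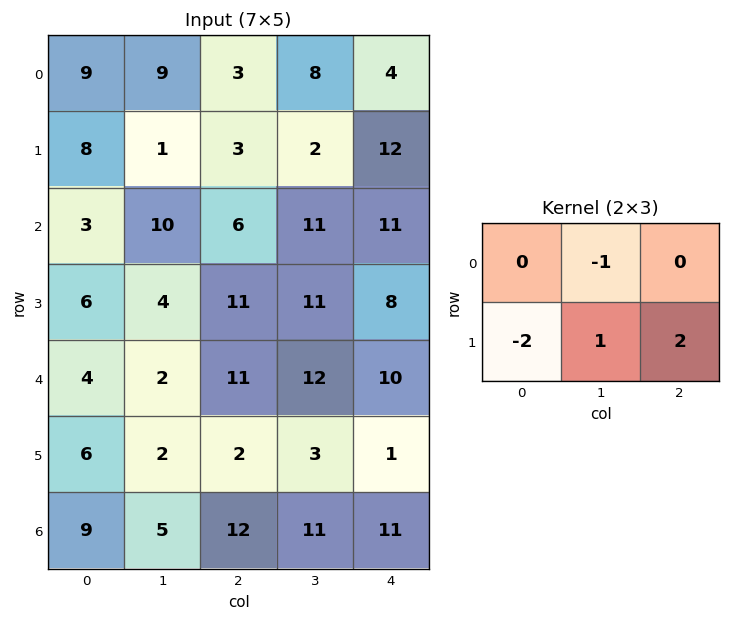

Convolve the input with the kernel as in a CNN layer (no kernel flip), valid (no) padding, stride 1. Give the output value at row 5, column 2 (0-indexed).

6

The receptive field on the input at this output position is [2 3 1 / 12 11 11]. Elementwise product with the kernel and sum: 3·-1 + 12·-2 + 11·1 + 11·2.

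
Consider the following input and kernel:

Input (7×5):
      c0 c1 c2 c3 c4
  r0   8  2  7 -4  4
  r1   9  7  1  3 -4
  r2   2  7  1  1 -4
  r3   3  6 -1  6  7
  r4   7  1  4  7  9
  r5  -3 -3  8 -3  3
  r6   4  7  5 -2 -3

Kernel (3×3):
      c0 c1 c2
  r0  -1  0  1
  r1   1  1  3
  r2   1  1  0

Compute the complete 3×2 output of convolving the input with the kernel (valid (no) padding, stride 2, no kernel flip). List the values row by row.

27 -9
13 32
26 22

Output[0,0]: The receptive field on the input at this output position is [8 2 7 / 9 7 1 / 2 7 1]. Elementwise product with the kernel and sum: 8·-1 + 7·1 + 9·1 + 7·1 + 1·3 + 2·1 + 7·1.
Output[0,1]: The receptive field on the input at this output position is [7 -4 4 / 1 3 -4 / 1 1 -4]. Elementwise product with the kernel and sum: 7·-1 + 4·1 + 1·1 + 3·1 + -4·3 + 1·1 + 1·1.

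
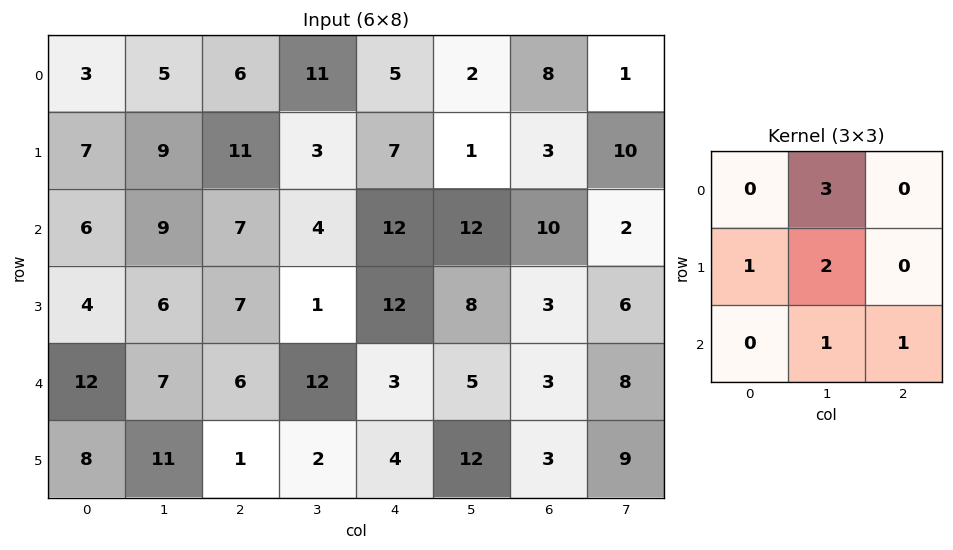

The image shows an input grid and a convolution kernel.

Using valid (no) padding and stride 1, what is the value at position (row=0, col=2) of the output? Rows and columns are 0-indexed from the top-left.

66

The receptive field on the input at this output position is [6 11 5 / 11 3 7 / 7 4 12]. Elementwise product with the kernel and sum: 11·3 + 11·1 + 3·2 + 4·1 + 12·1.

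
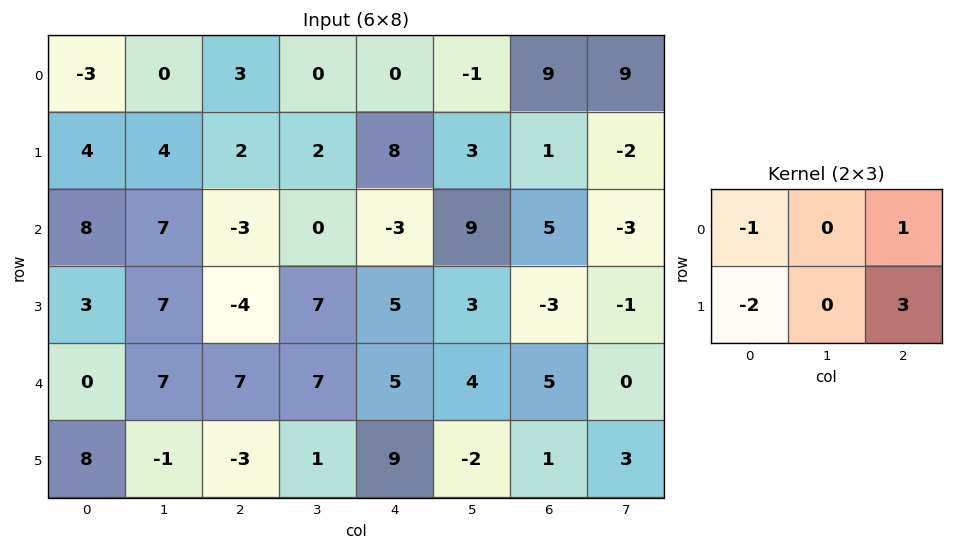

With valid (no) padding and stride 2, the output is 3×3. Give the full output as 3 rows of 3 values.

Output[0,0]: The receptive field on the input at this output position is [-3 0 3 / 4 4 2]. Elementwise product with the kernel and sum: -3·-1 + 3·1 + 4·-2 + 2·3.

4 17 -4
-29 23 -11
-18 31 -15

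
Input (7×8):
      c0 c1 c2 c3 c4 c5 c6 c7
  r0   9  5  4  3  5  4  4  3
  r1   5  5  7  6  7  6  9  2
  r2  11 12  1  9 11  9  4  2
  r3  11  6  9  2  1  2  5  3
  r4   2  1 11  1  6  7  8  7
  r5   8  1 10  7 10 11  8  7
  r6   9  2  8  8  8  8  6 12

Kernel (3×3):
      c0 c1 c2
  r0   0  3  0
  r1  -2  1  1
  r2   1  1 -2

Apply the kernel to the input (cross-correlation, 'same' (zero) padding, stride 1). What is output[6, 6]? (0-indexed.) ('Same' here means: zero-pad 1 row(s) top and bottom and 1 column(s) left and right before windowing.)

26

The receptive field on the zero-padded input at this output position is [11 8 7 / 8 6 12 / 0 0 0]. Elementwise product with the kernel and sum: 8·3 + 8·-2 + 6·1 + 12·1 + 0·1 + 0·1 + 0·-2.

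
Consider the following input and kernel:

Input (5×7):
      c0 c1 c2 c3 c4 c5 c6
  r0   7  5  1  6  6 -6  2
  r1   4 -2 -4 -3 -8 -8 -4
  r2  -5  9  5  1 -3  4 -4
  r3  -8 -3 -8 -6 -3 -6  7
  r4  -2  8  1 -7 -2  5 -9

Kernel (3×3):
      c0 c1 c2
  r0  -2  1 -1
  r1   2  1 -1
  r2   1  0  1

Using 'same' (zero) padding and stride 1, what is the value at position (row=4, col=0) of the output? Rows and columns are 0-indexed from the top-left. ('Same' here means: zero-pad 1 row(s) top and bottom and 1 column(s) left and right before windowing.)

The receptive field on the zero-padded input at this output position is [0 -8 -3 / 0 -2 8 / 0 0 0]. Elementwise product with the kernel and sum: 0·-2 + -8·1 + -3·-1 + 0·2 + -2·1 + 8·-1 + 0·1 + 0·1.

-15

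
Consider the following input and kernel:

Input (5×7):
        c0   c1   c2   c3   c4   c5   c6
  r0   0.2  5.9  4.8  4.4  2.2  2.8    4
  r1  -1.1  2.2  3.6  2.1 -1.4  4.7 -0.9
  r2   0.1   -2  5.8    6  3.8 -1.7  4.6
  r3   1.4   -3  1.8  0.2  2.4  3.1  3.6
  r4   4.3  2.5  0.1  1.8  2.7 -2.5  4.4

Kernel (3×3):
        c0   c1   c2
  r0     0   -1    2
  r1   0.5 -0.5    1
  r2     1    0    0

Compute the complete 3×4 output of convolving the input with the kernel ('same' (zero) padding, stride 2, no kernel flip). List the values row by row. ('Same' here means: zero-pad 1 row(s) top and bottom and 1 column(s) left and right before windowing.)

5.8 7.15 6 4.1
3.45 -0.3 10.4 0.85
-7.05 1.6 0.85 -7.05

Output[0,0]: The receptive field on the zero-padded input at this output position is [0 0 0 / 0 0.2 5.9 / 0 -1.1 2.2]. Elementwise product with the kernel and sum: 0·-1 + 0·2 + 0·0.5 + 0.2·-0.5 + 5.9·1 + 0·1.
Output[0,1]: The receptive field on the zero-padded input at this output position is [0 0 0 / 5.9 4.8 4.4 / 2.2 3.6 2.1]. Elementwise product with the kernel and sum: 0·-1 + 0·2 + 5.9·0.5 + 4.8·-0.5 + 4.4·1 + 2.2·1.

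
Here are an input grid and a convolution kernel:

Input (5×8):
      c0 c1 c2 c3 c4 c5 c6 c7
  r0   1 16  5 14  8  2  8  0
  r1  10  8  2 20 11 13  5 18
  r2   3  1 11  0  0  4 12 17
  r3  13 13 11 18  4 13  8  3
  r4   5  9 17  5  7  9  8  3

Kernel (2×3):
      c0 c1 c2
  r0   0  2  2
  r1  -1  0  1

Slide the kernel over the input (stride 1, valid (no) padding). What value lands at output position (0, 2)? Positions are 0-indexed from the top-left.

The receptive field on the input at this output position is [5 14 8 / 2 20 11]. Elementwise product with the kernel and sum: 14·2 + 8·2 + 2·-1 + 11·1.

53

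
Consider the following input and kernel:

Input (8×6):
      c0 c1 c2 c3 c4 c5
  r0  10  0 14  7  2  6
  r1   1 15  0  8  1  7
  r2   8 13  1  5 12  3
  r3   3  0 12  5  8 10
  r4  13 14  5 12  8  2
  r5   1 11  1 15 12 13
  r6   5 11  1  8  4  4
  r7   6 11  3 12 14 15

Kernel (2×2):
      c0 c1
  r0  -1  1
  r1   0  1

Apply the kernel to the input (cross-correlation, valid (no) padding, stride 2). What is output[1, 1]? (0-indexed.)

The receptive field on the input at this output position is [1 5 / 12 5]. Elementwise product with the kernel and sum: 1·-1 + 5·1 + 5·1.

9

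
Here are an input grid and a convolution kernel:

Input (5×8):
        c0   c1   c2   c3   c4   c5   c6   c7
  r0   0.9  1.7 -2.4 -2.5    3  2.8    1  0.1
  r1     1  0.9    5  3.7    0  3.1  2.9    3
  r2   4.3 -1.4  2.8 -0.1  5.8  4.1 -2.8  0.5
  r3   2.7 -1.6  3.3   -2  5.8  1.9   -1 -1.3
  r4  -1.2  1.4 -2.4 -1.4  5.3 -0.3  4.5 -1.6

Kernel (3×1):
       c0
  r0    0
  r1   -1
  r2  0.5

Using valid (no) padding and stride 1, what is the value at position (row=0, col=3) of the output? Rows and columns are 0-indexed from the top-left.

-3.75

The receptive field on the input at this output position is [-2.5 / 3.7 / -0.1]. Elementwise product with the kernel and sum: 3.7·-1 + -0.1·0.5.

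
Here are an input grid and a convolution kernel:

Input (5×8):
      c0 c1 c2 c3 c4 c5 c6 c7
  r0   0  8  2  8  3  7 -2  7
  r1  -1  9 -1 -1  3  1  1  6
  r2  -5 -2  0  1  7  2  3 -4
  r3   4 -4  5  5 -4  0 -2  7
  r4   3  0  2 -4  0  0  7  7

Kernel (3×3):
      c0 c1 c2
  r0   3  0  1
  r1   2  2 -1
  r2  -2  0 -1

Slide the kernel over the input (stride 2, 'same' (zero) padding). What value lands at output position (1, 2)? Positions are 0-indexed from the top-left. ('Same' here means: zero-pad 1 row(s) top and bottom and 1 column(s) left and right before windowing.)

The receptive field on the zero-padded input at this output position is [-1 3 1 / 1 7 2 / 5 -4 0]. Elementwise product with the kernel and sum: -1·3 + 1·1 + 1·2 + 7·2 + 2·-1 + 5·-2 + 0·-1.

2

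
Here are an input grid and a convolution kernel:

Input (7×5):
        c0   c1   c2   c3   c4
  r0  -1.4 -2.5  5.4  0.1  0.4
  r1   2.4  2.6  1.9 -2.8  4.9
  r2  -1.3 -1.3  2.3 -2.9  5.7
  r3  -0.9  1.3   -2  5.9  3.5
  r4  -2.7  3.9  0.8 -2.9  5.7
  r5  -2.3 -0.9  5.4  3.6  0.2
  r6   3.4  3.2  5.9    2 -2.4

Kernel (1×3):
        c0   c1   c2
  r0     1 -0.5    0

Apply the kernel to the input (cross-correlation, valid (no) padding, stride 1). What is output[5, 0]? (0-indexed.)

The receptive field on the input at this output position is [-2.3 -0.9 5.4]. Elementwise product with the kernel and sum: -2.3·1 + -0.9·-0.5.

-1.85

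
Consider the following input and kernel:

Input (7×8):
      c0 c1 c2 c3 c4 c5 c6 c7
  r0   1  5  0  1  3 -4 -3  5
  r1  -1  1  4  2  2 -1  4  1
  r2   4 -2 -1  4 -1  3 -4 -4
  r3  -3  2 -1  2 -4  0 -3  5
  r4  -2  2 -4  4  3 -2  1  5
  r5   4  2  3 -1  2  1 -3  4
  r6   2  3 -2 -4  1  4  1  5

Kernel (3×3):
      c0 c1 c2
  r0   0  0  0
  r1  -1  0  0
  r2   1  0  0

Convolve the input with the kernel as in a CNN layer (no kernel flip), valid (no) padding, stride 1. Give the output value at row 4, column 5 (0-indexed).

3

The receptive field on the input at this output position is [-2 1 5 / 1 -3 4 / 4 1 5]. Elementwise product with the kernel and sum: 1·-1 + 4·1.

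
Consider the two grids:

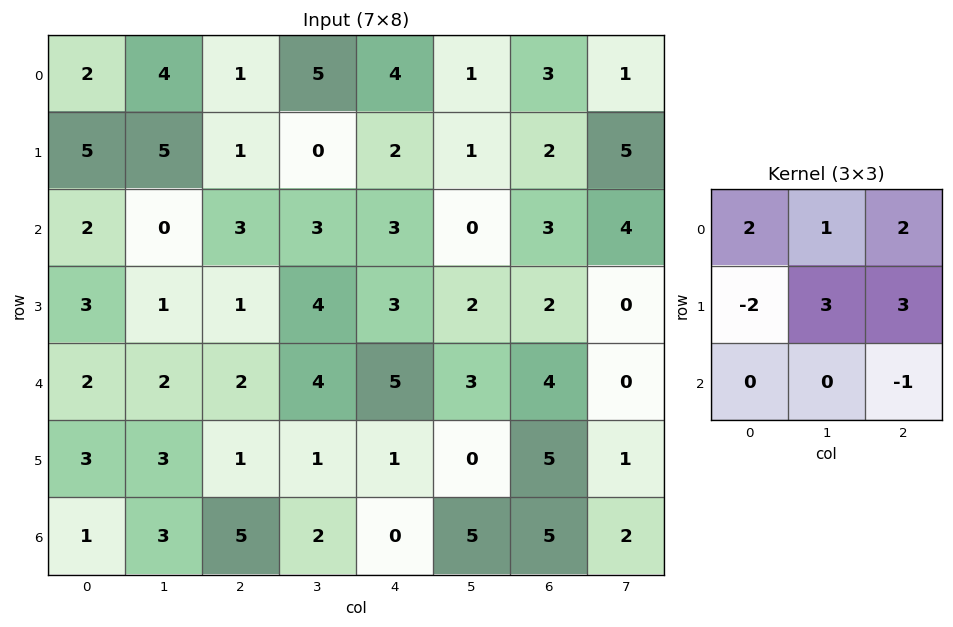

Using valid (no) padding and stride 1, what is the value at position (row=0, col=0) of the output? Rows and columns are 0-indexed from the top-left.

15

The receptive field on the input at this output position is [2 4 1 / 5 5 1 / 2 0 3]. Elementwise product with the kernel and sum: 2·2 + 4·1 + 1·2 + 5·-2 + 5·3 + 1·3 + 3·-1.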